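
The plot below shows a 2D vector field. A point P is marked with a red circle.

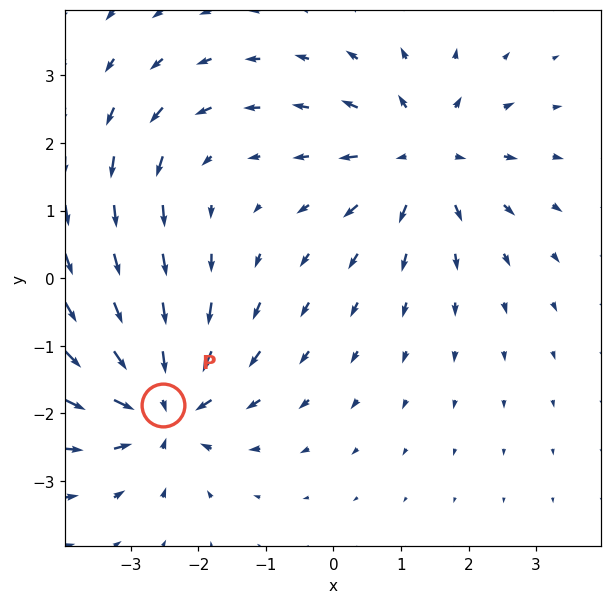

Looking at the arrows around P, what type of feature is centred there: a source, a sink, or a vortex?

At P (-2.5, -1.9) the arrows converge inward. Divergence about -6, curl ≈0 — negative divergence with near-zero curl is a sink.

sink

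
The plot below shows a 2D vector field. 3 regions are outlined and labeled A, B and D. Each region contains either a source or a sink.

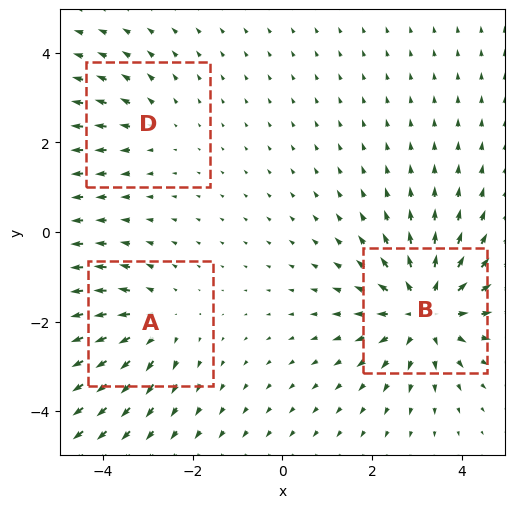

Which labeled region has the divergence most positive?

B

Divergence at each region's feature centre — A: about +3, B: about +5, D: about +2. Region B is most positive.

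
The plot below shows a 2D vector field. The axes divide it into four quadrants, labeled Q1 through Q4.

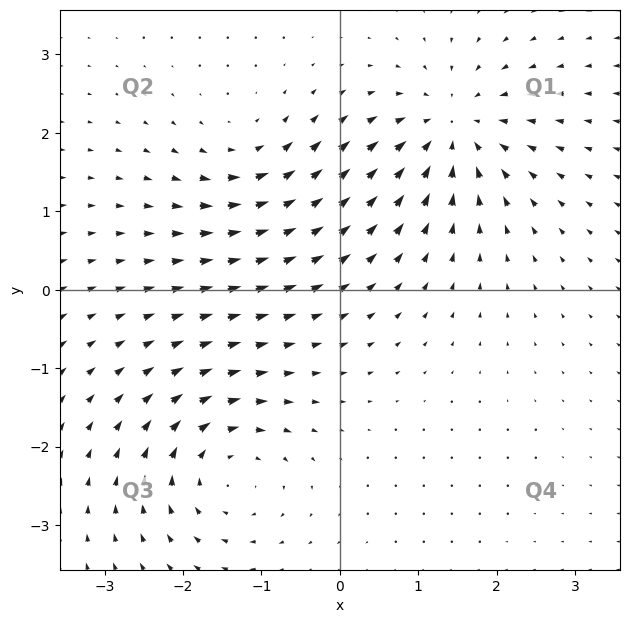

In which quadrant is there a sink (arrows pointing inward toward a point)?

The sink sits at approximately (1.4, 2.0), which lies in quadrant Q1. The divergence there is about -6, negative as expected for a sink.

Q1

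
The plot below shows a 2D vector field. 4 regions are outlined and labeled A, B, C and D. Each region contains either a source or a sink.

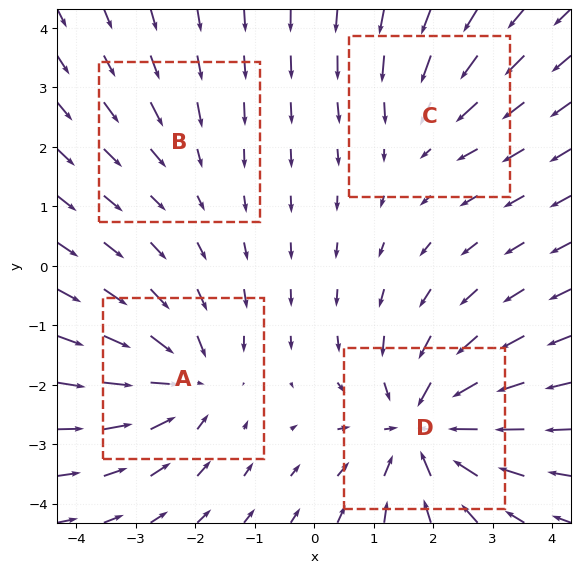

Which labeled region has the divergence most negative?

Divergence at each region's feature centre — A: about -5, B: about -2, C: about -3, D: about -7. Region D is most negative.

D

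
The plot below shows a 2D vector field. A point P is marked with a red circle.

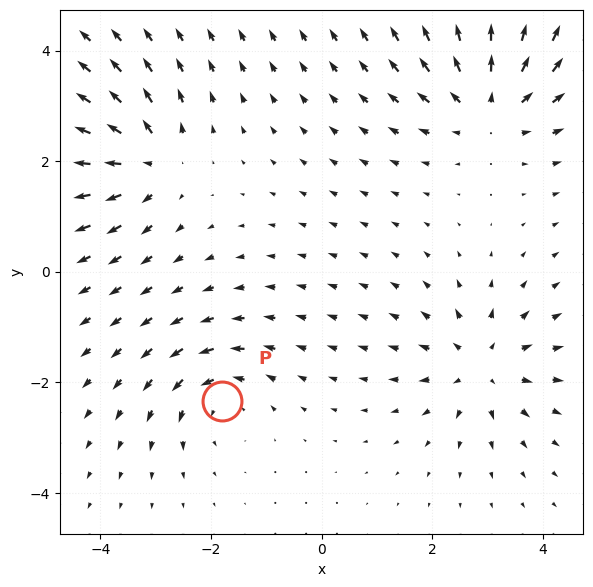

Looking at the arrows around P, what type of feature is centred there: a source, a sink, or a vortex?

vortex

At P (-1.8, -2.3) the arrows circulate counterclockwise. Divergence ≈0, curl about +4 — near-zero divergence with nonzero curl is a vortex.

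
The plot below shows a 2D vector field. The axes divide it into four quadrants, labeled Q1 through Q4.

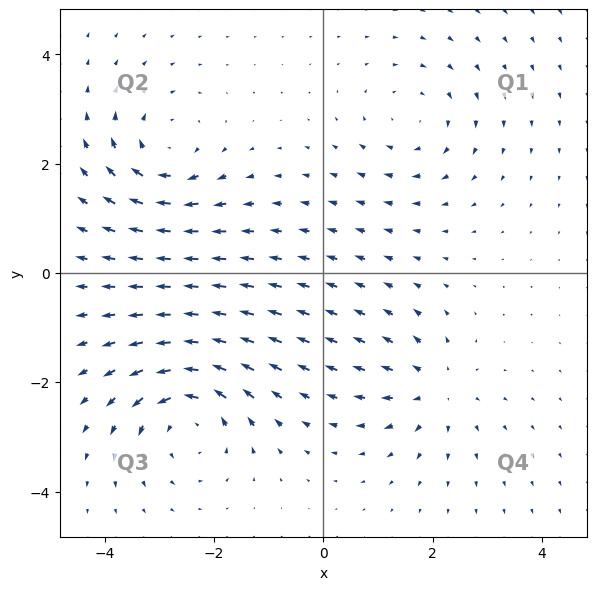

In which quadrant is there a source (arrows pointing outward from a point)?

Q4

The source sits at approximately (2.0, -2.1), which lies in quadrant Q4. The divergence there is about +4, positive as expected for a source.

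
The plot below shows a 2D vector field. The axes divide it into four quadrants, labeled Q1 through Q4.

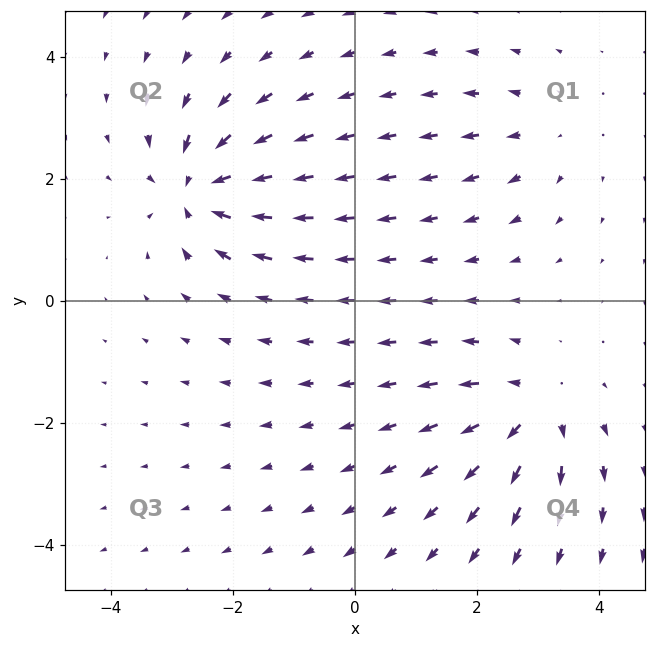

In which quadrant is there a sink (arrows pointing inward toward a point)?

The sink sits at approximately (-2.6, 1.8), which lies in quadrant Q2. The divergence there is about -7, negative as expected for a sink.

Q2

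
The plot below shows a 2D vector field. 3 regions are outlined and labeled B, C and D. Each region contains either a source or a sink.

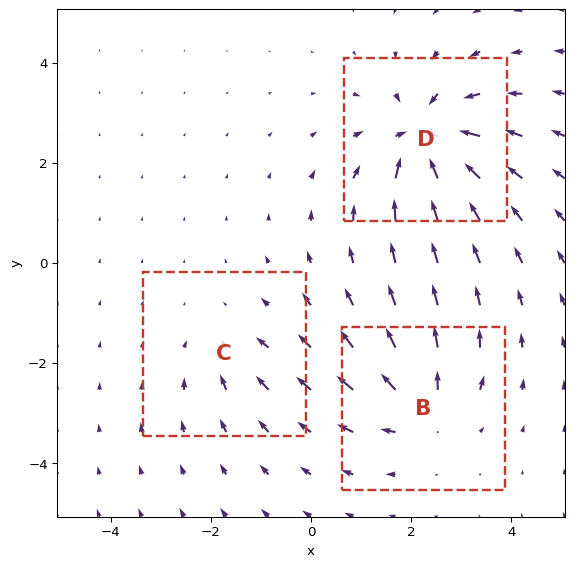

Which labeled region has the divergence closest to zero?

C

Divergence at each region's feature centre — B: about +4, C: about -2, D: about -5. Region C is closest to zero.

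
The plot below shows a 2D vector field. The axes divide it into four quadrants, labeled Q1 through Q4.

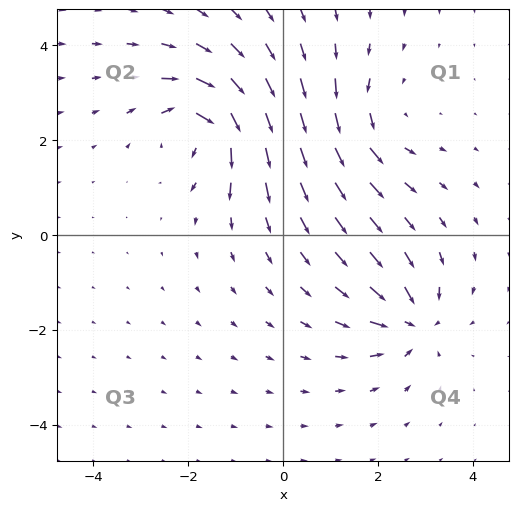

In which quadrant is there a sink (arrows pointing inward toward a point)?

Q4

The sink sits at approximately (2.7, -1.8), which lies in quadrant Q4. The divergence there is about -4, negative as expected for a sink.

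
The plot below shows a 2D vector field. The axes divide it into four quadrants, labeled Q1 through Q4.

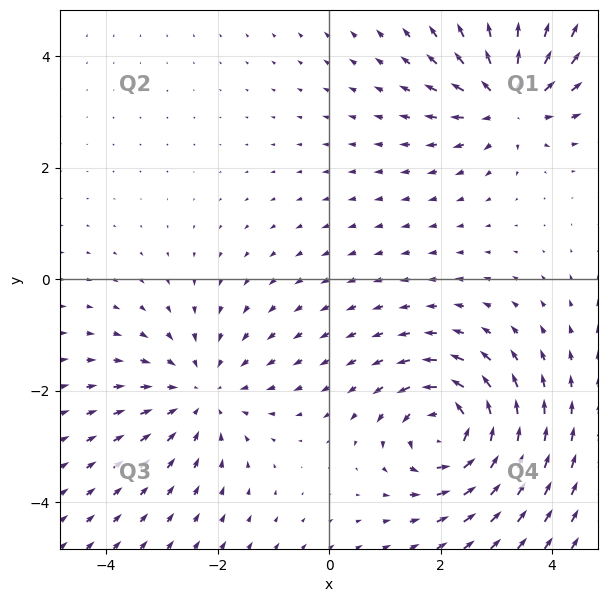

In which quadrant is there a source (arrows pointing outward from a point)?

Q1

The source sits at approximately (3.2, 3.2), which lies in quadrant Q1. The divergence there is about +4, positive as expected for a source.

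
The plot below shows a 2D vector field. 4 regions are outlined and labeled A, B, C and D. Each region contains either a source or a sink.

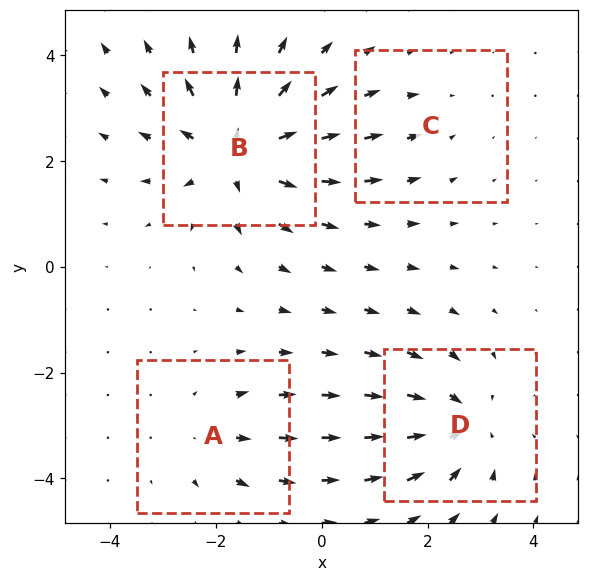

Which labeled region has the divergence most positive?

Divergence at each region's feature centre — A: about +3, B: about +7, C: about -2, D: about -5. Region B is most positive.

B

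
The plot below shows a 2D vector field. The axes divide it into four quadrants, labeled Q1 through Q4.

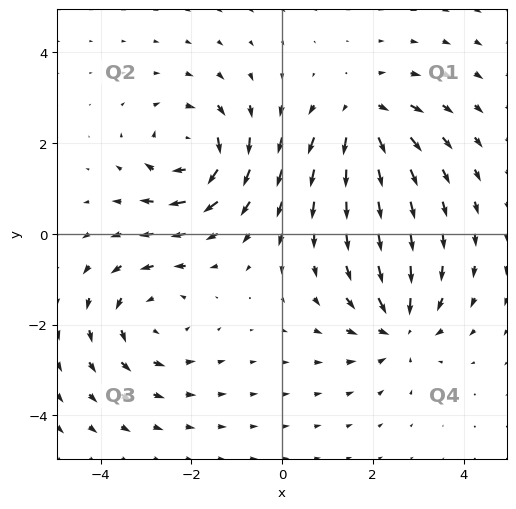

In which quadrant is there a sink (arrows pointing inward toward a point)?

The sink sits at approximately (2.6, -2.1), which lies in quadrant Q4. The divergence there is about -5, negative as expected for a sink.

Q4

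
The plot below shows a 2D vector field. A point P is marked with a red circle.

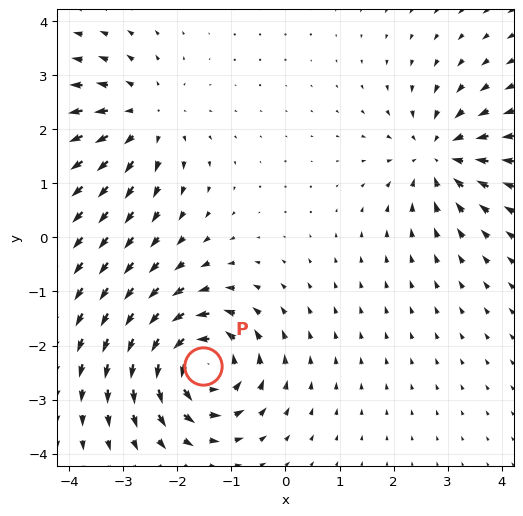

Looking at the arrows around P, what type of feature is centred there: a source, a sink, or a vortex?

vortex

At P (-1.5, -2.4) the arrows circulate counterclockwise. Divergence ≈0, curl about +6 — near-zero divergence with nonzero curl is a vortex.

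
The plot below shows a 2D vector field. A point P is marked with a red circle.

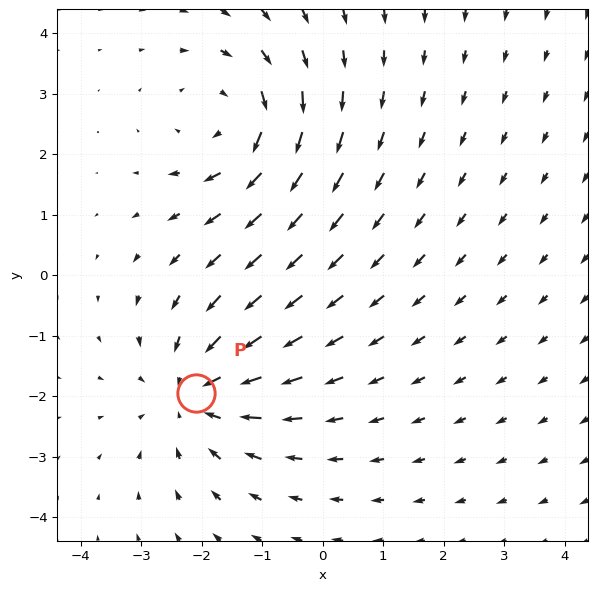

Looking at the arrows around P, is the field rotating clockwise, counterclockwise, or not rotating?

Near P at (-2.1, -2.0) the arrows show no circulation. The curl there is ≈0.

not rotating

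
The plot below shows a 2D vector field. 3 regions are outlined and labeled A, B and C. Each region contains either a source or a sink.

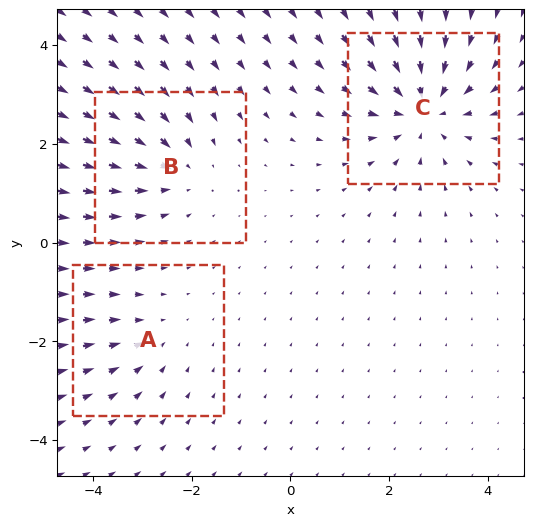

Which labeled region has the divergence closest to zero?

Divergence at each region's feature centre — A: about -2, B: about -3, C: about -5. Region A is closest to zero.

A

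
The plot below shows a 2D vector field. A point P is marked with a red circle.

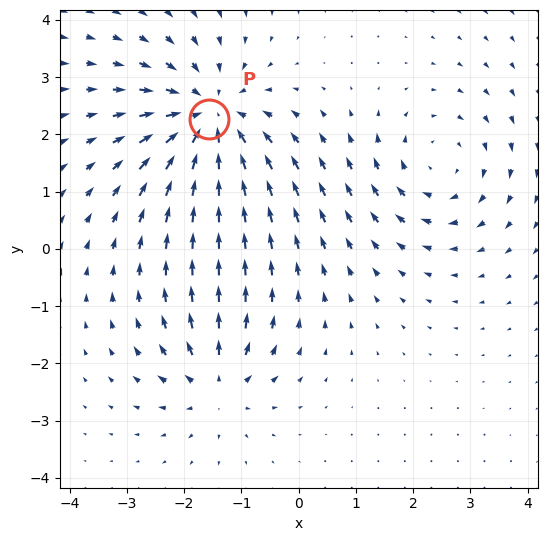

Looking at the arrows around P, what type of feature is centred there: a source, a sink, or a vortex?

sink

At P (-1.6, 2.3) the arrows converge inward. Divergence about -5, curl ≈0 — negative divergence with near-zero curl is a sink.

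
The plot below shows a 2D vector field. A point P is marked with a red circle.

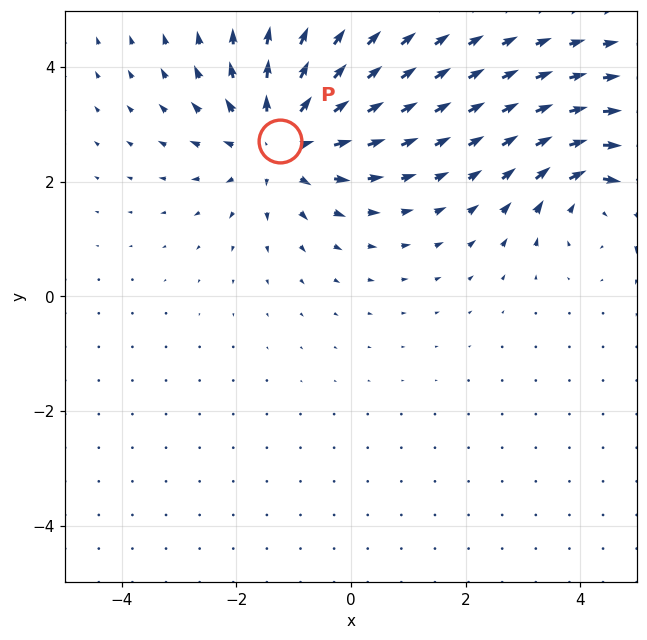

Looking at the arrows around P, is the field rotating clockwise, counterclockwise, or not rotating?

not rotating

Near P at (-1.2, 2.7) the arrows show no circulation. The curl there is ≈0.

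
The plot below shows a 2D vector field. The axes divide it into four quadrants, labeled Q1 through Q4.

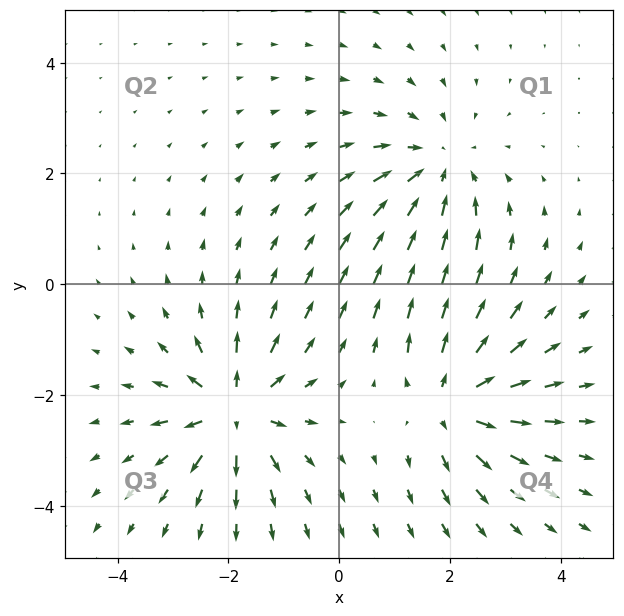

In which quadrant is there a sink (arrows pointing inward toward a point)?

The sink sits at approximately (1.8, 2.1), which lies in quadrant Q1. The divergence there is about -3, negative as expected for a sink.

Q1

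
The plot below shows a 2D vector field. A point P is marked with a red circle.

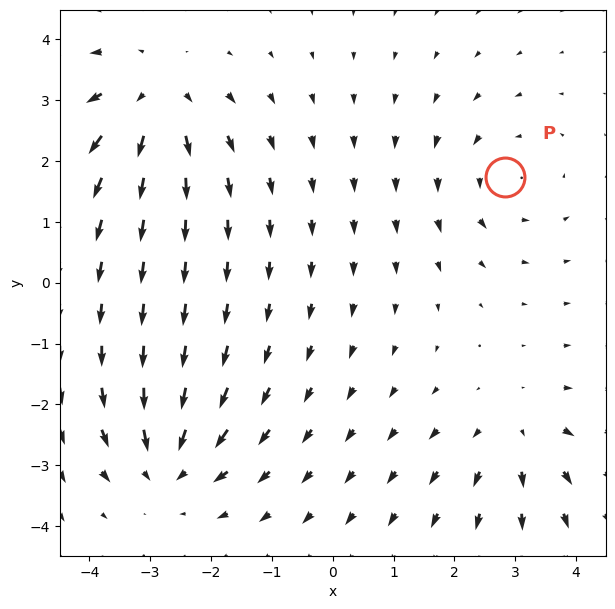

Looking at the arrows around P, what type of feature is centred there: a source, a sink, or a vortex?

vortex

At P (2.8, 1.7) the arrows circulate counterclockwise. Divergence ≈0, curl about +3 — near-zero divergence with nonzero curl is a vortex.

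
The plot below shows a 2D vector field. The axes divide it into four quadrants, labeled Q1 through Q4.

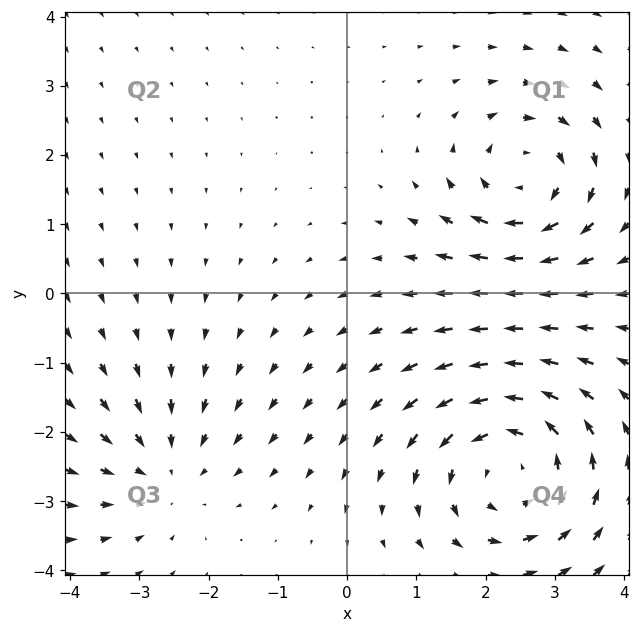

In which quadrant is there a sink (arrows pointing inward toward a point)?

Q3

The sink sits at approximately (-2.6, -2.6), which lies in quadrant Q3. The divergence there is about -3, negative as expected for a sink.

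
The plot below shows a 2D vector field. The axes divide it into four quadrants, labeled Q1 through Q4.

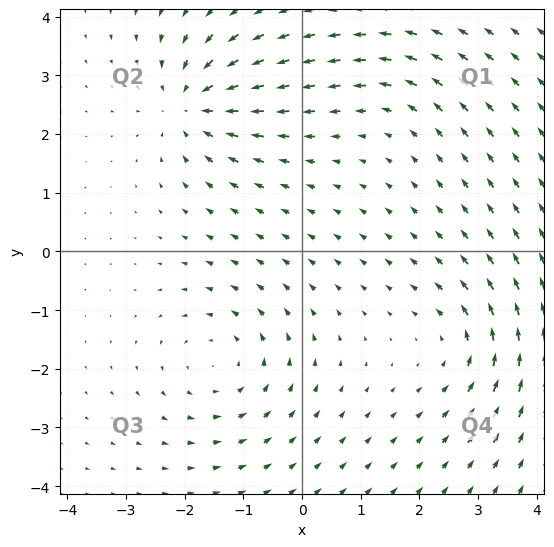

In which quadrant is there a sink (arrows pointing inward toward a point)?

Q2

The sink sits at approximately (-1.9, 2.5), which lies in quadrant Q2. The divergence there is about -6, negative as expected for a sink.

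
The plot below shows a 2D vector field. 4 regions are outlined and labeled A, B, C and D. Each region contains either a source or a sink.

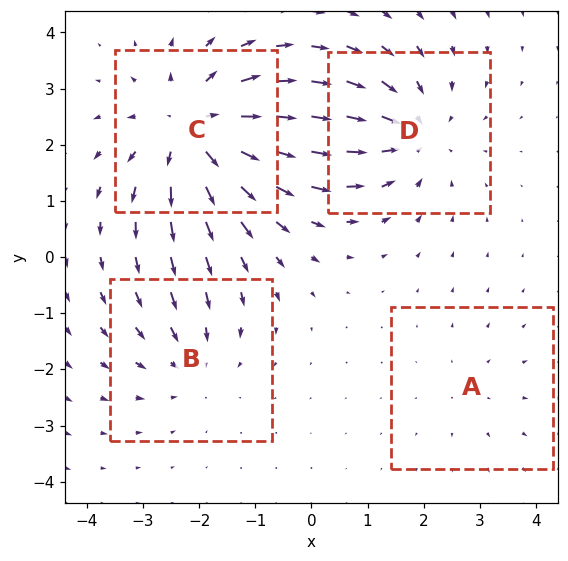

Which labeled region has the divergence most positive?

Divergence at each region's feature centre — A: about +2, B: about -3, C: about +6, D: about -4. Region C is most positive.

C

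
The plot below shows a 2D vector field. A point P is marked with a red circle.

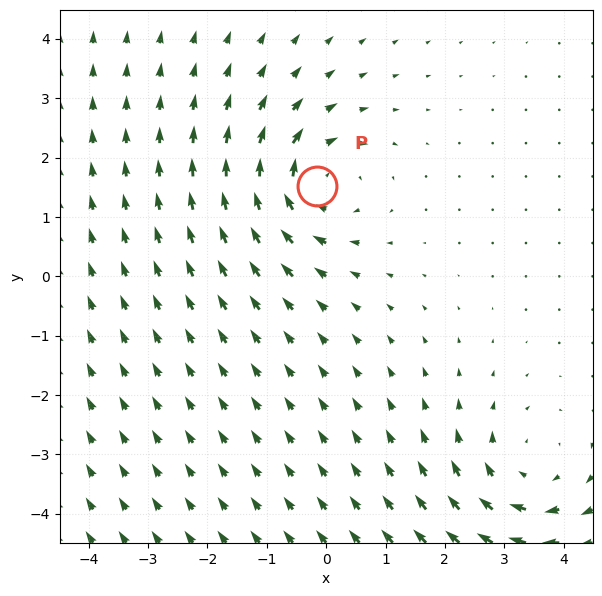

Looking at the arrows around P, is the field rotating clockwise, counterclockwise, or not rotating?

Near P at (-0.2, 1.5) the arrows circulate clockwise. The curl (z-component) there is about -5; negative curl means clockwise rotation.

clockwise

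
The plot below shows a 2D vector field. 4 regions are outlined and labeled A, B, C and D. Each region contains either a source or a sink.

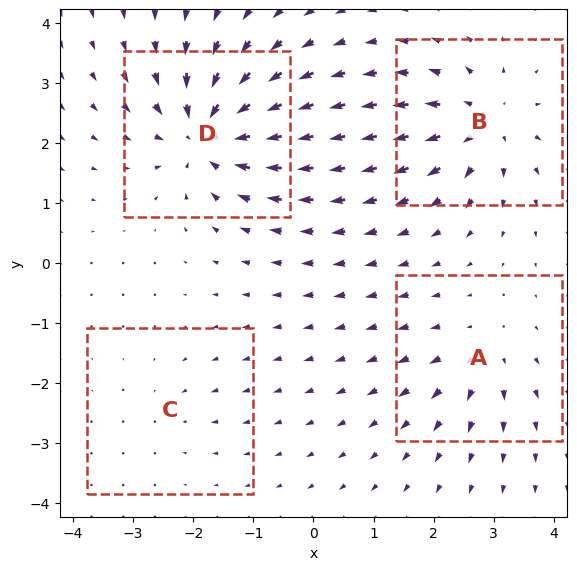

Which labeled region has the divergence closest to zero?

Divergence at each region's feature centre — A: about +4, B: about +6, C: about -2, D: about -8. Region C is closest to zero.

C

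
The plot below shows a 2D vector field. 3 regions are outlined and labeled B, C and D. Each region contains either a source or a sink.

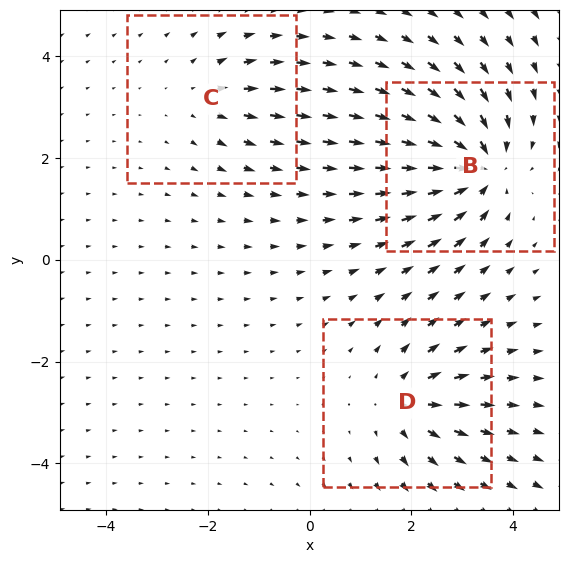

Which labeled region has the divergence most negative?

Divergence at each region's feature centre — B: about -5, C: about +2, D: about +4. Region B is most negative.

B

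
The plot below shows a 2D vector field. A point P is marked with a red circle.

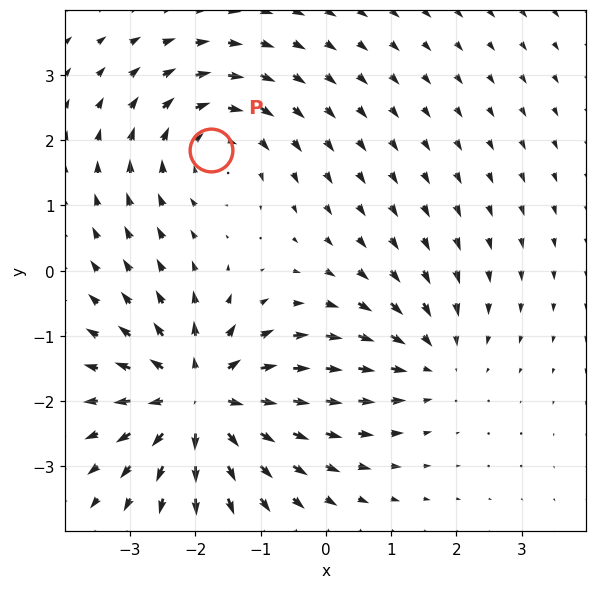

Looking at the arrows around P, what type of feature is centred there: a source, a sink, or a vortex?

vortex

At P (-1.8, 1.9) the arrows circulate clockwise. Divergence ≈0, curl about -3 — near-zero divergence with nonzero curl is a vortex.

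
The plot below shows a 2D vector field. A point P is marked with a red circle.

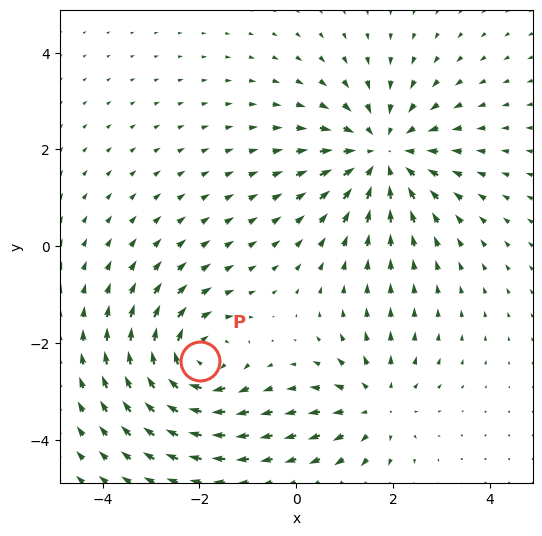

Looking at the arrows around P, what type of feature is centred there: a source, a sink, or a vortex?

vortex

At P (-2.0, -2.4) the arrows circulate clockwise. Divergence ≈0, curl about -5 — near-zero divergence with nonzero curl is a vortex.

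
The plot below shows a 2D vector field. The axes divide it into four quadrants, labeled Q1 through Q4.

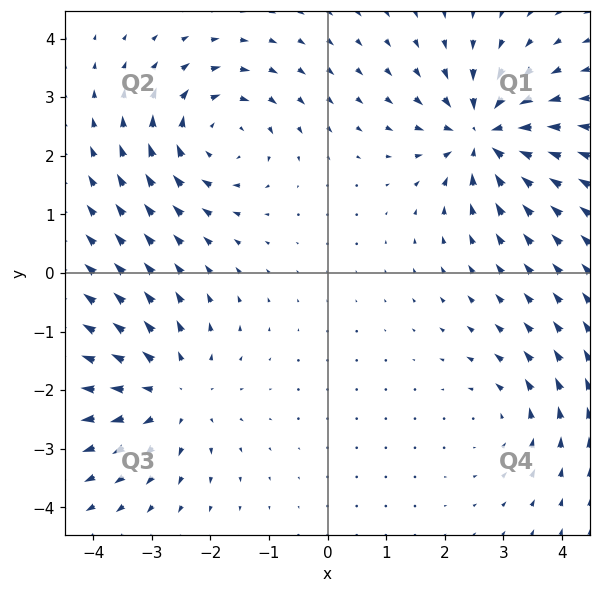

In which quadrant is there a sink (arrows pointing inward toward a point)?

The sink sits at approximately (2.7, 2.4), which lies in quadrant Q1. The divergence there is about -7, negative as expected for a sink.

Q1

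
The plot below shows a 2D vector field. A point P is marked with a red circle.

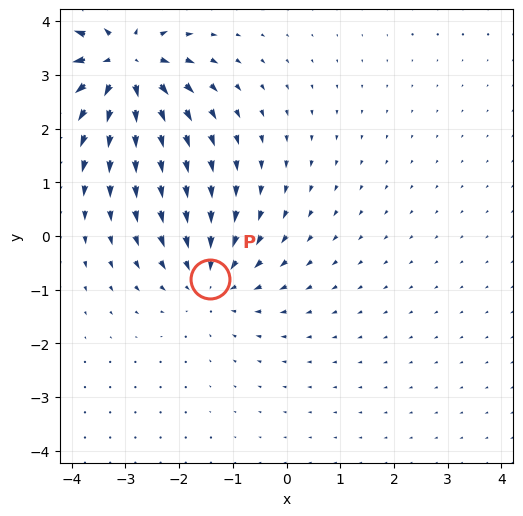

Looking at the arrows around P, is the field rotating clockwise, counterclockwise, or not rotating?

Near P at (-1.4, -0.8) the arrows show no circulation. The curl there is ≈0.

not rotating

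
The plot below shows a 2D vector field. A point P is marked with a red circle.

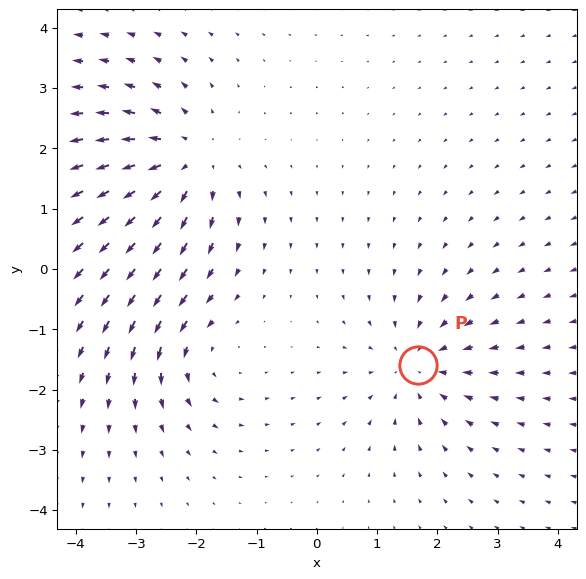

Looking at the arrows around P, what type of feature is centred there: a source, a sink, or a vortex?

sink

At P (1.7, -1.6) the arrows converge inward. Divergence about -4, curl ≈0 — negative divergence with near-zero curl is a sink.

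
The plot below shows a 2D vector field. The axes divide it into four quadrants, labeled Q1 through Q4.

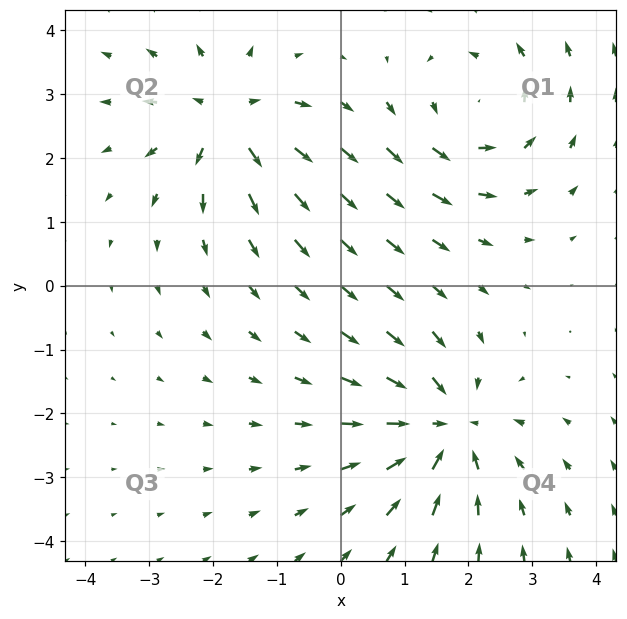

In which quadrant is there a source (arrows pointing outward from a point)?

Q2

The source sits at approximately (-1.8, 2.6), which lies in quadrant Q2. The divergence there is about +5, positive as expected for a source.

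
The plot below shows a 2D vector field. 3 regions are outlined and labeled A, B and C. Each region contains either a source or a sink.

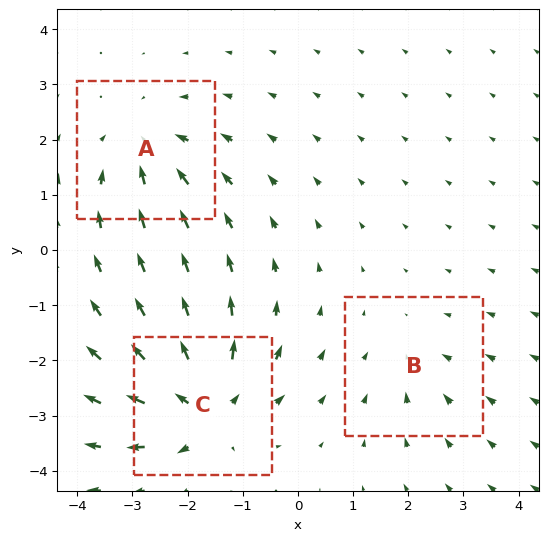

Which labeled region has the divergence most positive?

Divergence at each region's feature centre — A: about -3, B: about -2, C: about +5. Region C is most positive.

C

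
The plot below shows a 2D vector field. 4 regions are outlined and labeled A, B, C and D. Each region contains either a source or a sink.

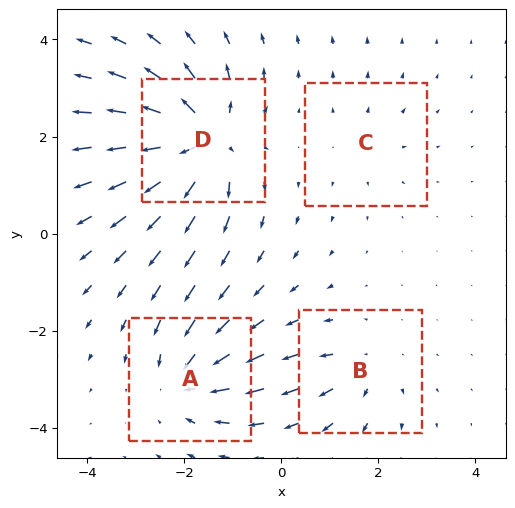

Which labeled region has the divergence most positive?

Divergence at each region's feature centre — A: about -5, B: about +4, C: about +2, D: about +8. Region D is most positive.

D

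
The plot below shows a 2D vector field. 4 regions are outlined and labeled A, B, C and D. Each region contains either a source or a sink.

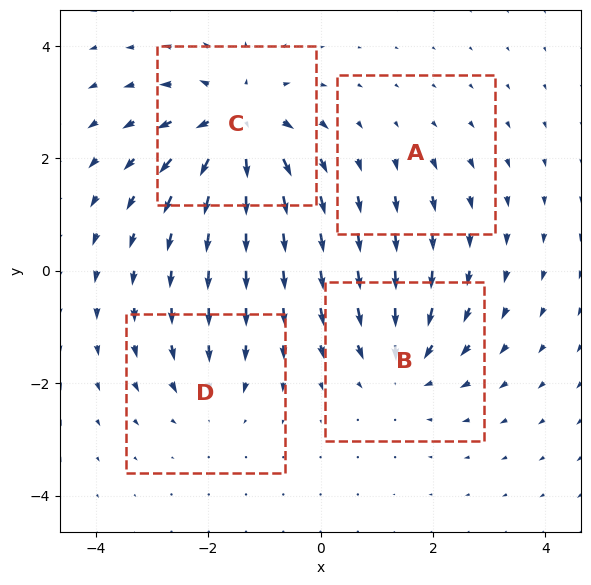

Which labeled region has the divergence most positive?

C

Divergence at each region's feature centre — A: about +2, B: about -5, C: about +8, D: about -4. Region C is most positive.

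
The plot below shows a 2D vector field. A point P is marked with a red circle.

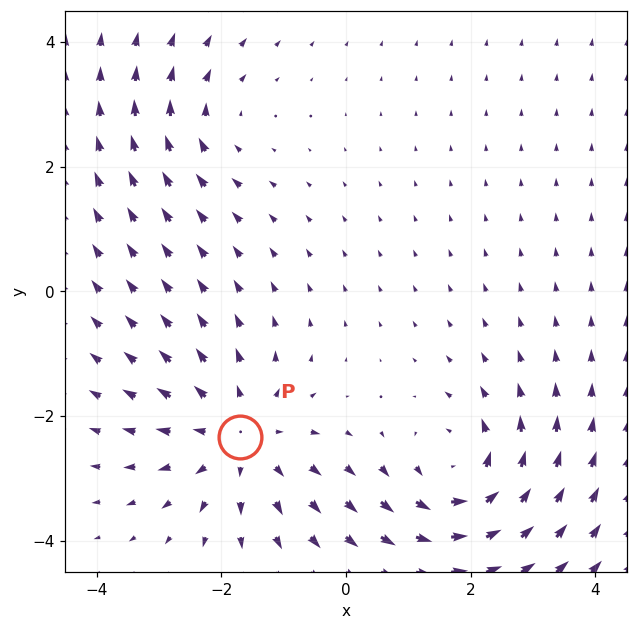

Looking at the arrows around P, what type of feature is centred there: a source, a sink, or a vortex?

At P (-1.7, -2.3) the arrows spread outward. Divergence about +4, curl ≈0 — positive divergence with near-zero curl is a source.

source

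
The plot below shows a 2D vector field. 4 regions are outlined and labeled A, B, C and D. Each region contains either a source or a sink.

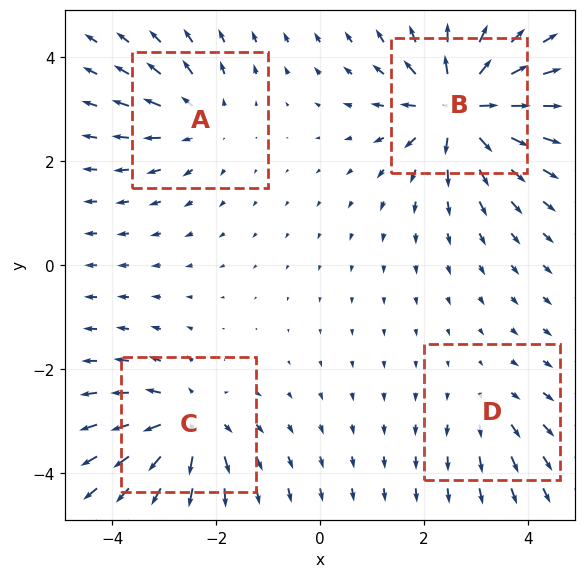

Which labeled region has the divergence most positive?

B

Divergence at each region's feature centre — A: about +4, B: about +8, C: about +6, D: about +2. Region B is most positive.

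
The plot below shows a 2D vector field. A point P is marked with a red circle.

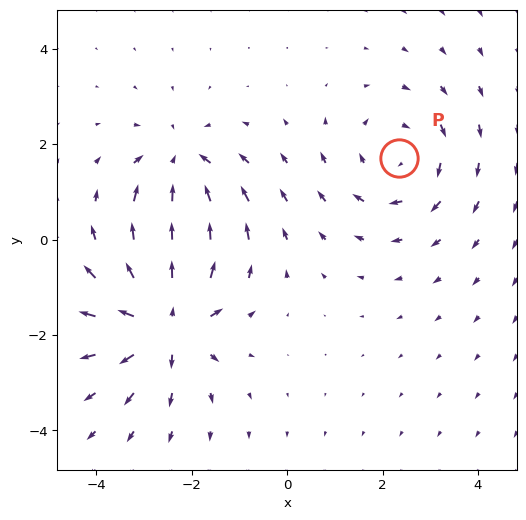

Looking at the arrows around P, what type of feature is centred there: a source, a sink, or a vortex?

vortex

At P (2.3, 1.7) the arrows circulate clockwise. Divergence ≈0, curl about -3 — near-zero divergence with nonzero curl is a vortex.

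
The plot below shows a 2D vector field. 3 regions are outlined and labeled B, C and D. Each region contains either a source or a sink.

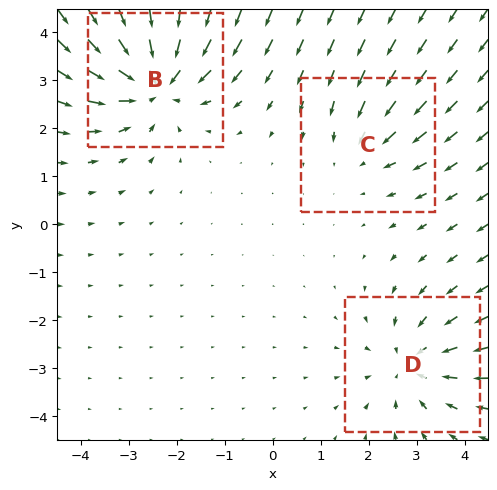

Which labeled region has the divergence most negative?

B

Divergence at each region's feature centre — B: about -5, C: about -2, D: about -3. Region B is most negative.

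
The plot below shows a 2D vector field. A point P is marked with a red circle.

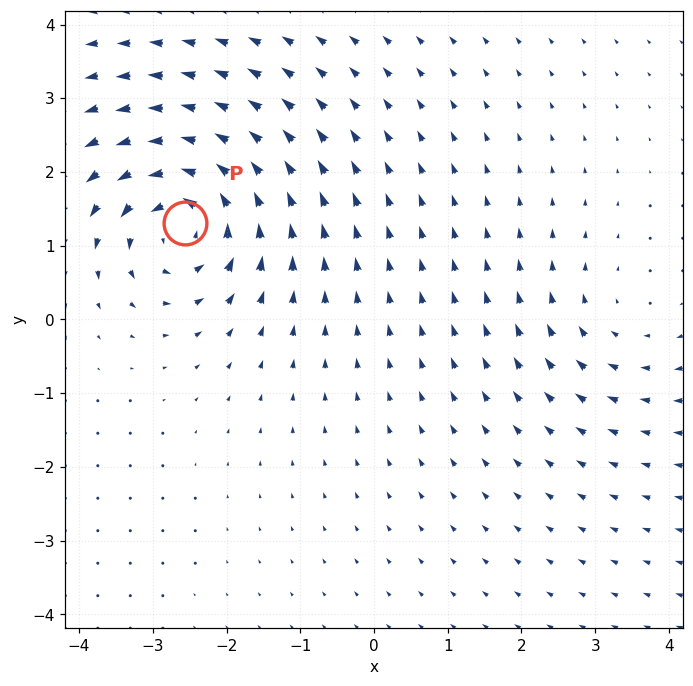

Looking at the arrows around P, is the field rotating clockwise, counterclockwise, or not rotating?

Near P at (-2.6, 1.3) the arrows circulate counterclockwise. The curl (z-component) there is about +7; positive curl means counterclockwise rotation.

counterclockwise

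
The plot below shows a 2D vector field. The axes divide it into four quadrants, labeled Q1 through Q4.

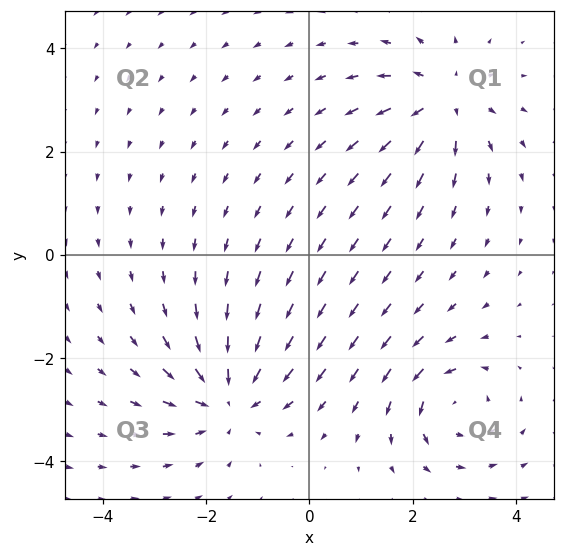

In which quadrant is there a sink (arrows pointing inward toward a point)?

Q3

The sink sits at approximately (-1.6, -2.8), which lies in quadrant Q3. The divergence there is about -5, negative as expected for a sink.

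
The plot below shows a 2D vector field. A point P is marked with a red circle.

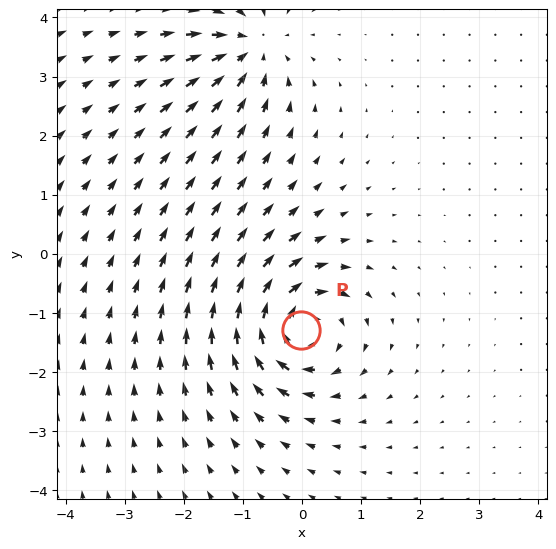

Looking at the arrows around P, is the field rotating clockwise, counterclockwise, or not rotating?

Near P at (-0.0, -1.3) the arrows circulate clockwise. The curl (z-component) there is about -7; negative curl means clockwise rotation.

clockwise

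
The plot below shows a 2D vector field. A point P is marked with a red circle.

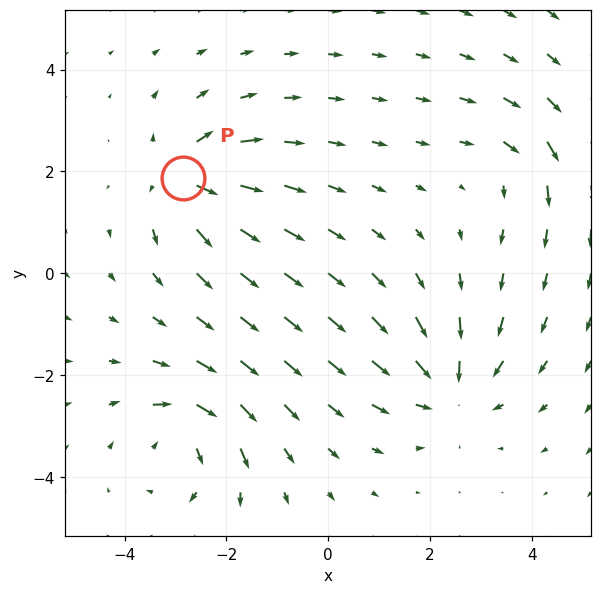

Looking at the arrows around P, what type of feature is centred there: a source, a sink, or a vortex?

source

At P (-2.9, 1.9) the arrows spread outward. Divergence about +5, curl ≈0 — positive divergence with near-zero curl is a source.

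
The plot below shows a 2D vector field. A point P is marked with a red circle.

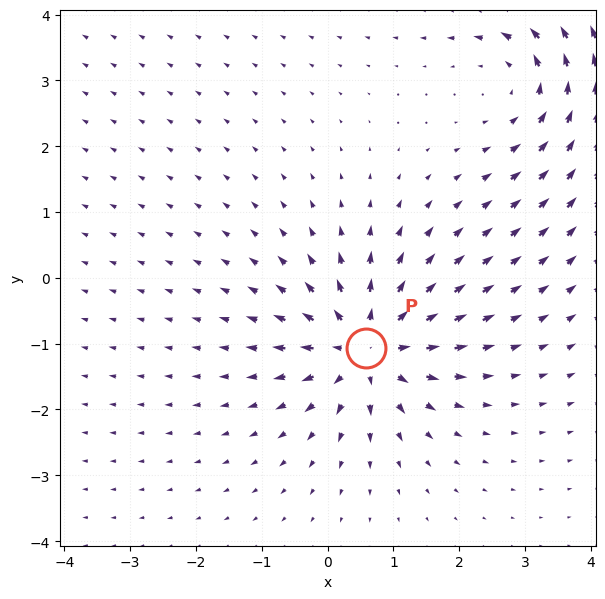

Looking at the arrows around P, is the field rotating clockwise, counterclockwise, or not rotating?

not rotating

Near P at (0.6, -1.1) the arrows show no circulation. The curl there is ≈0.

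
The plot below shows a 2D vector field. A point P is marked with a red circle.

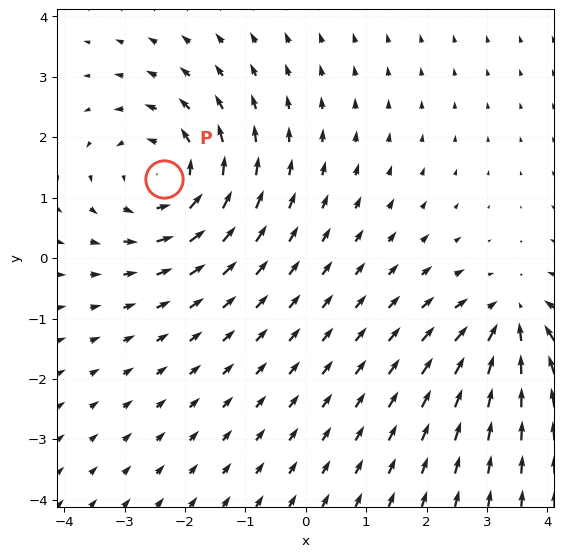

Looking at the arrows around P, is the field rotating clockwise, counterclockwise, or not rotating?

counterclockwise

Near P at (-2.3, 1.3) the arrows circulate counterclockwise. The curl (z-component) there is about +4; positive curl means counterclockwise rotation.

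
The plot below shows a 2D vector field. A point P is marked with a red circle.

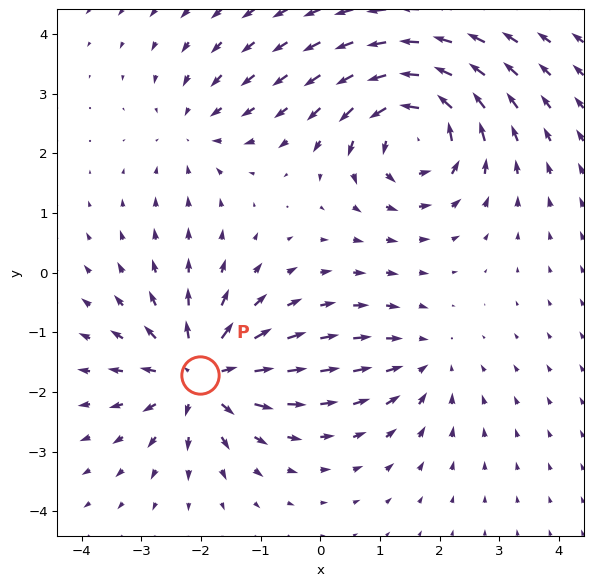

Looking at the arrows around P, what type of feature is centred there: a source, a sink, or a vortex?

source

At P (-2.0, -1.7) the arrows spread outward. Divergence about +6, curl ≈0 — positive divergence with near-zero curl is a source.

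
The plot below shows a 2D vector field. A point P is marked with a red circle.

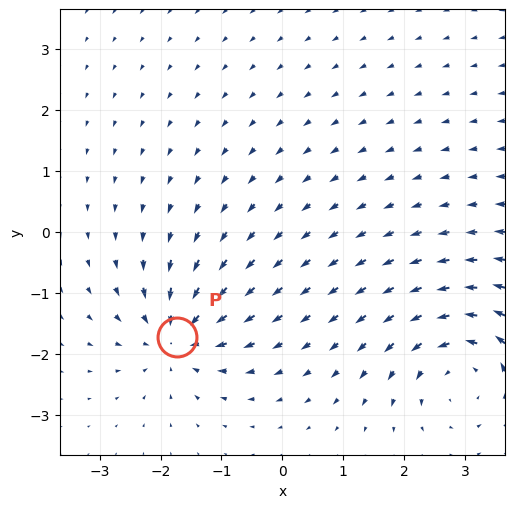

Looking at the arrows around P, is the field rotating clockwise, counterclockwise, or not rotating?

Near P at (-1.7, -1.7) the arrows show no circulation. The curl there is ≈0.

not rotating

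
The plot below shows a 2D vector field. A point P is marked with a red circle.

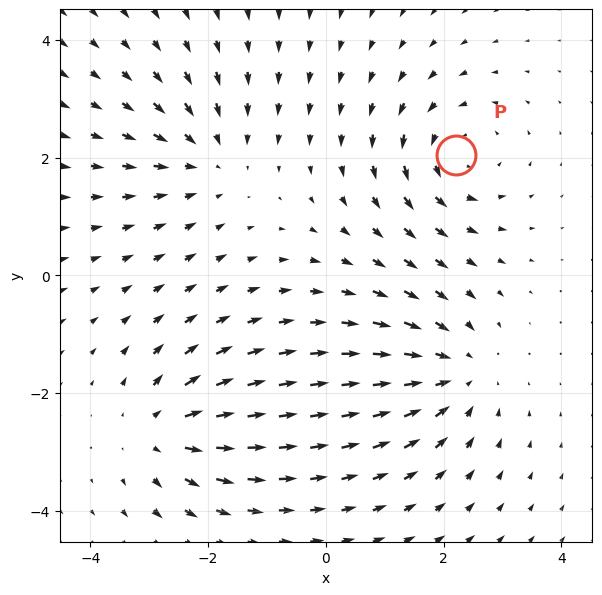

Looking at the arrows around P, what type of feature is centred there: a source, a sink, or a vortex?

At P (2.2, 2.0) the arrows circulate counterclockwise. Divergence ≈0, curl about +4 — near-zero divergence with nonzero curl is a vortex.

vortex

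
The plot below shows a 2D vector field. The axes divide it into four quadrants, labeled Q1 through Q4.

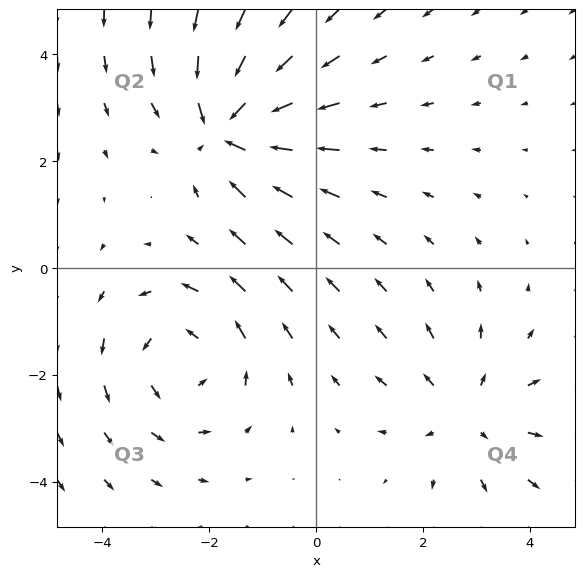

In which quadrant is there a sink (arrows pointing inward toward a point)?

Q2

The sink sits at approximately (-1.7, 2.6), which lies in quadrant Q2. The divergence there is about -5, negative as expected for a sink.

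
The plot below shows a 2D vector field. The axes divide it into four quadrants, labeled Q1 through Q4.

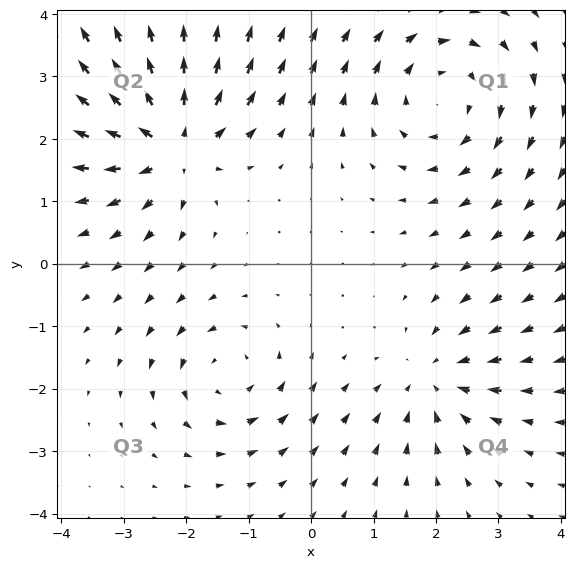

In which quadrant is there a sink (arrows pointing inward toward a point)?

Q4

The sink sits at approximately (2.0, -1.9), which lies in quadrant Q4. The divergence there is about -4, negative as expected for a sink.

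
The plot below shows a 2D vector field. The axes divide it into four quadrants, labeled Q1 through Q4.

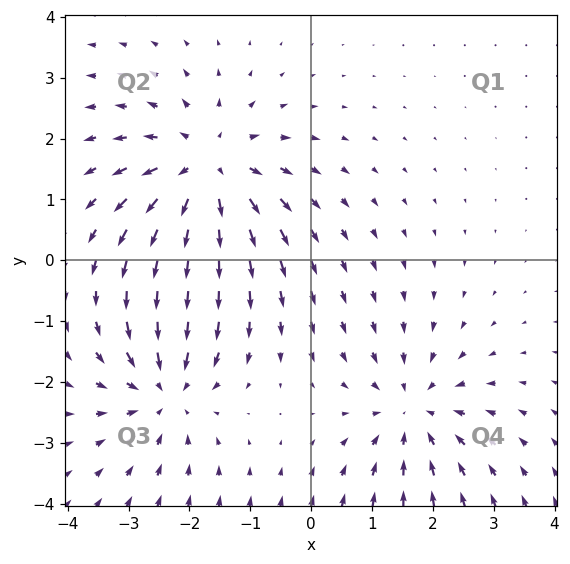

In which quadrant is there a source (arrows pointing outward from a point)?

The source sits at approximately (-1.7, 1.5), which lies in quadrant Q2. The divergence there is about +5, positive as expected for a source.

Q2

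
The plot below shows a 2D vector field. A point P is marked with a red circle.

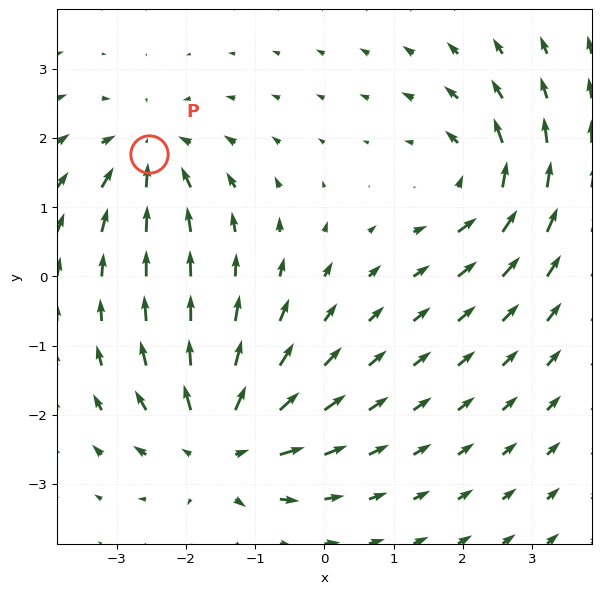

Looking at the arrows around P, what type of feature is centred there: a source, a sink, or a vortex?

At P (-2.5, 1.8) the arrows converge inward. Divergence about -4, curl ≈0 — negative divergence with near-zero curl is a sink.

sink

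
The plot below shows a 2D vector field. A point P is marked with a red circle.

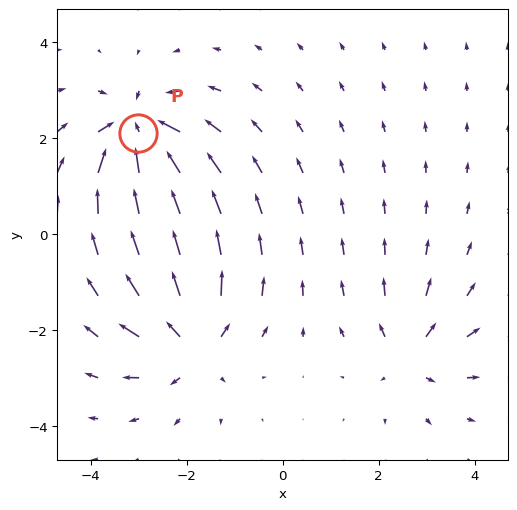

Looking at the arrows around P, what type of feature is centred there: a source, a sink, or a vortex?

sink

At P (-3.0, 2.1) the arrows converge inward. Divergence about -6, curl ≈0 — negative divergence with near-zero curl is a sink.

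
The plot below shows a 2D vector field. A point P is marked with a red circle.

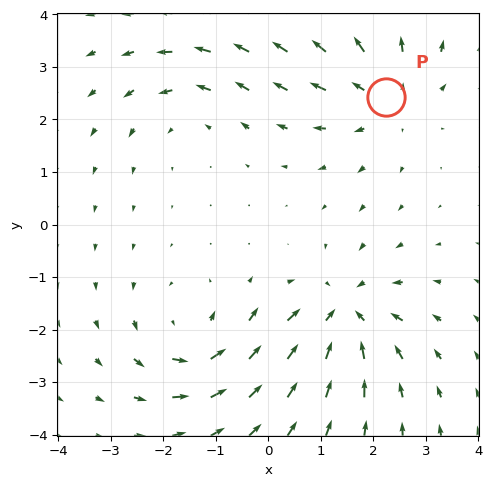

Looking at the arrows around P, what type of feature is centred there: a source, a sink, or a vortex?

At P (2.2, 2.4) the arrows spread outward. Divergence about +4, curl ≈0 — positive divergence with near-zero curl is a source.

source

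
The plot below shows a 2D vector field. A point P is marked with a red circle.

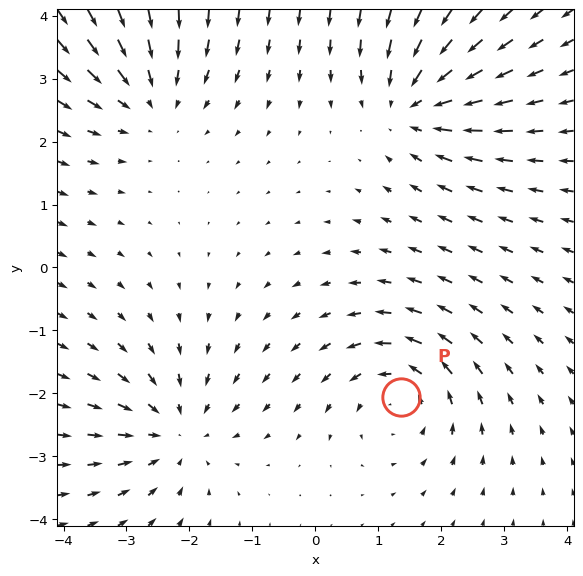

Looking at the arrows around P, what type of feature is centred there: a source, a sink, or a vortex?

At P (1.4, -2.1) the arrows circulate counterclockwise. Divergence ≈0, curl about +4 — near-zero divergence with nonzero curl is a vortex.

vortex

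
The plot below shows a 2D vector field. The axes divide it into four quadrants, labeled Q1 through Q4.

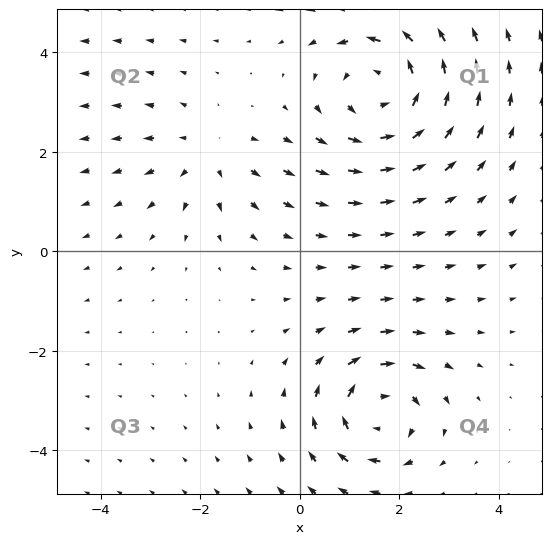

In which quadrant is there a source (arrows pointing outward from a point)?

The source sits at approximately (-1.9, 2.0), which lies in quadrant Q2. The divergence there is about +2, positive as expected for a source.

Q2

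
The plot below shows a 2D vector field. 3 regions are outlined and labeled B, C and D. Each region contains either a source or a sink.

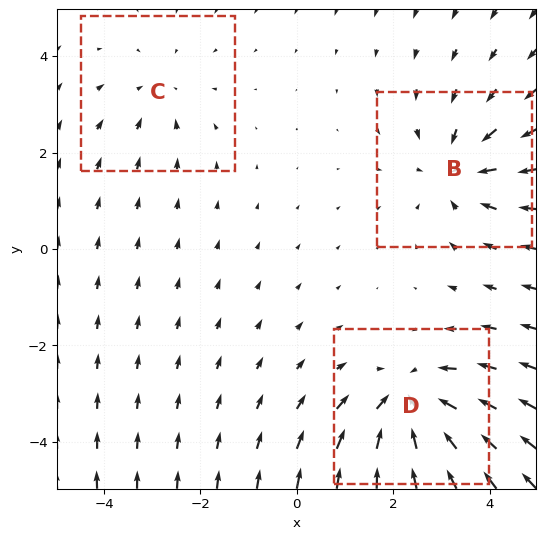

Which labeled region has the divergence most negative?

D

Divergence at each region's feature centre — B: about -3, C: about -2, D: about -4. Region D is most negative.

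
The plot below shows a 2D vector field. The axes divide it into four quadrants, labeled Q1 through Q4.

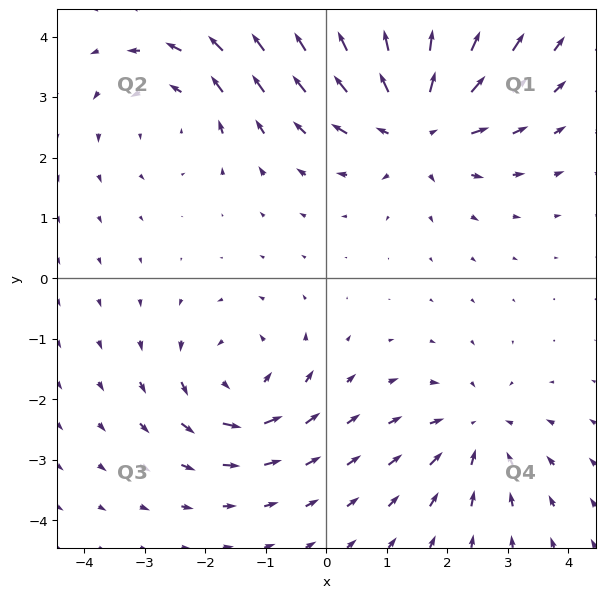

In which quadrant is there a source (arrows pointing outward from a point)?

The source sits at approximately (1.5, 2.6), which lies in quadrant Q1. The divergence there is about +5, positive as expected for a source.

Q1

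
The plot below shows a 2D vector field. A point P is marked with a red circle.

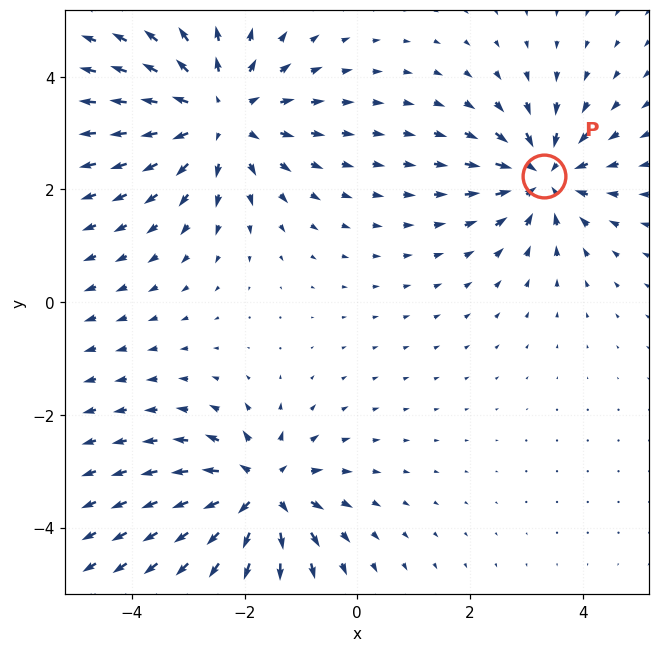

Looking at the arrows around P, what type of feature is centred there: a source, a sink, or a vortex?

sink

At P (3.3, 2.2) the arrows converge inward. Divergence about -4, curl ≈0 — negative divergence with near-zero curl is a sink.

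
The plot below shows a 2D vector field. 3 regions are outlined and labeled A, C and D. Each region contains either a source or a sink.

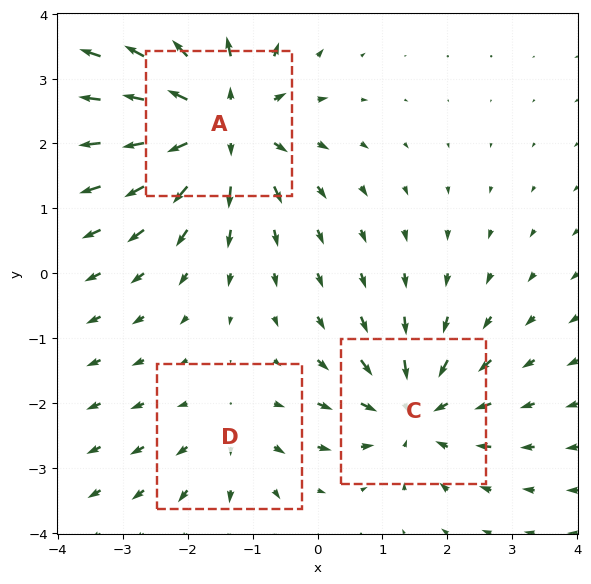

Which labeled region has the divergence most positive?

Divergence at each region's feature centre — A: about +5, C: about -4, D: about +2. Region A is most positive.

A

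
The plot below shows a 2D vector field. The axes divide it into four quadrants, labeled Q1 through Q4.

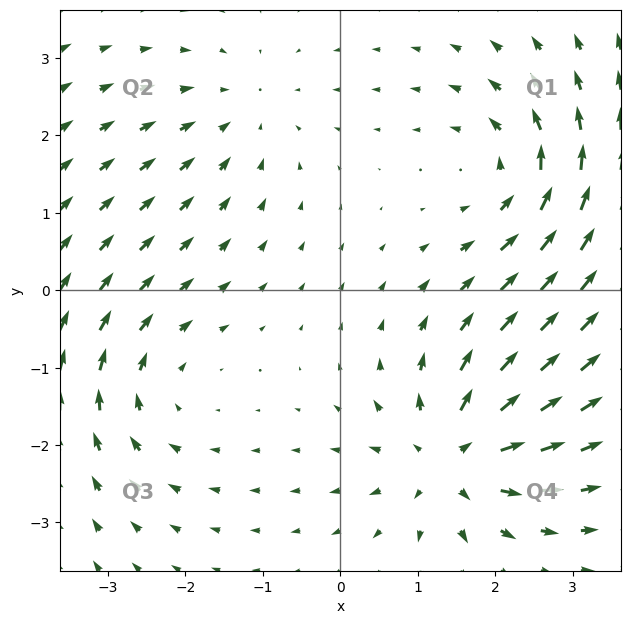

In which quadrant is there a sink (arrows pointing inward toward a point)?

Q2

The sink sits at approximately (-1.3, 2.3), which lies in quadrant Q2. The divergence there is about -3, negative as expected for a sink.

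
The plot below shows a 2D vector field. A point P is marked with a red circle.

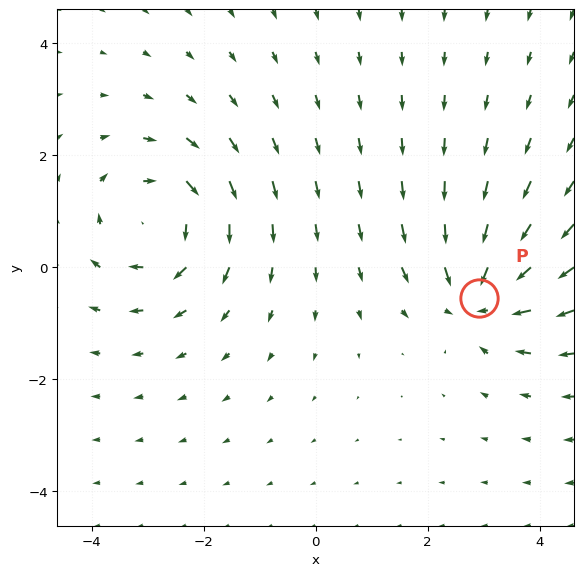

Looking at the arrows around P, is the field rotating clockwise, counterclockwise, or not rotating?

not rotating

Near P at (2.9, -0.5) the arrows show no circulation. The curl there is ≈0.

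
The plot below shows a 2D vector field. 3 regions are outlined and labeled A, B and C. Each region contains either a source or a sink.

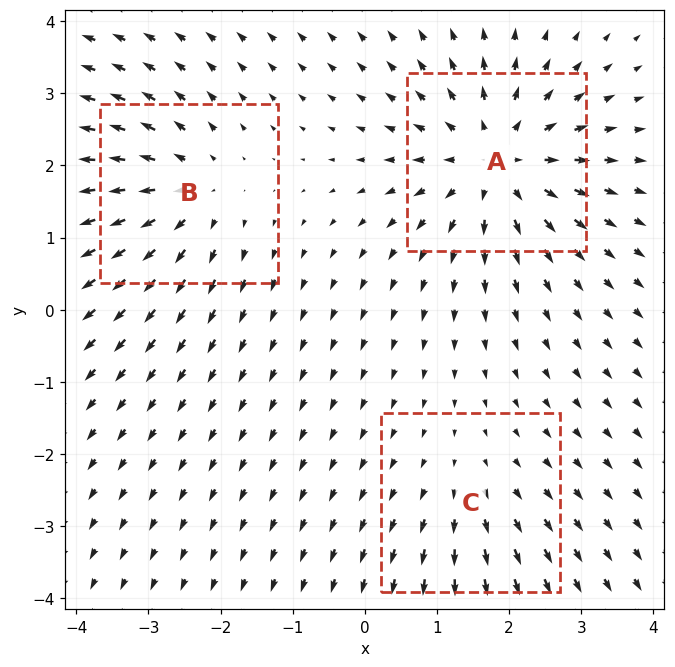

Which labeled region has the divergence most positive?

A

Divergence at each region's feature centre — A: about +5, B: about +3, C: about +2. Region A is most positive.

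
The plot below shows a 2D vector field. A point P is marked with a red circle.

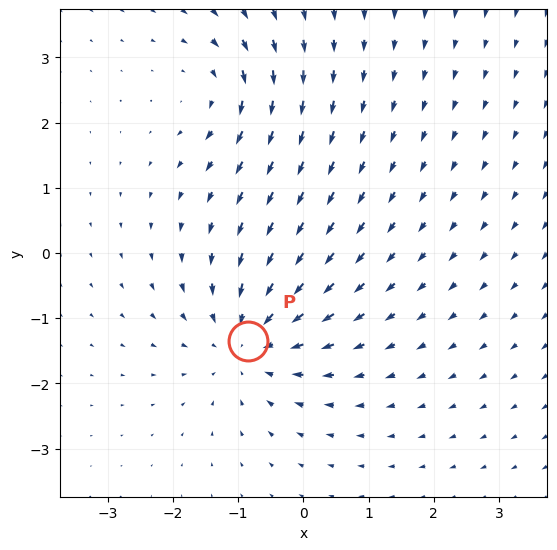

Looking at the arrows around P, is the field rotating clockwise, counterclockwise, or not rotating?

not rotating

Near P at (-0.8, -1.4) the arrows show no circulation. The curl there is ≈0.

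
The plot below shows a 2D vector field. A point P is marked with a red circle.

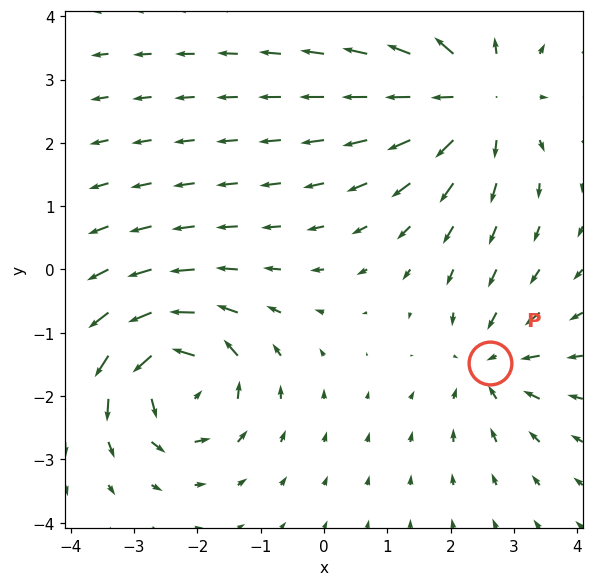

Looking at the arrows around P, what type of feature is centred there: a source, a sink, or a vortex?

sink

At P (2.6, -1.5) the arrows converge inward. Divergence about -4, curl ≈0 — negative divergence with near-zero curl is a sink.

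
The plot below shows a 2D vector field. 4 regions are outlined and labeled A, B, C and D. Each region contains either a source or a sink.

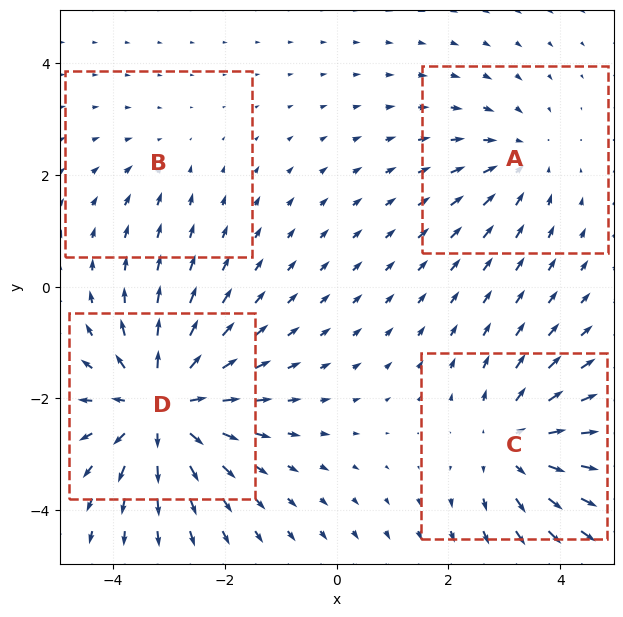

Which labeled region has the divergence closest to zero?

B

Divergence at each region's feature centre — A: about -3, B: about -2, C: about +5, D: about +7. Region B is closest to zero.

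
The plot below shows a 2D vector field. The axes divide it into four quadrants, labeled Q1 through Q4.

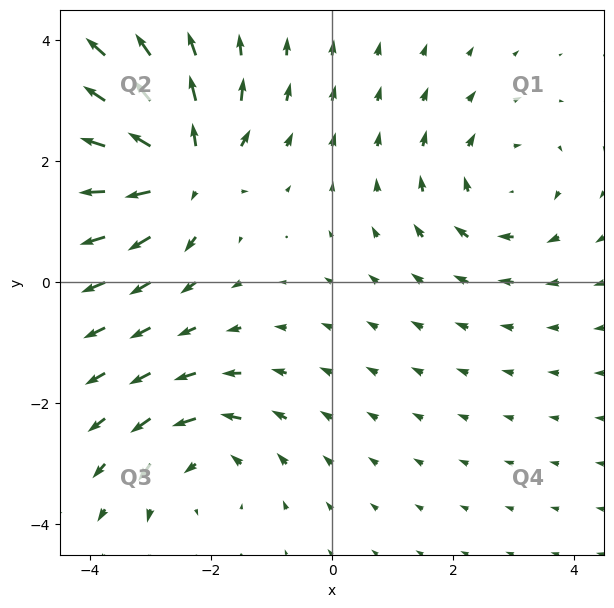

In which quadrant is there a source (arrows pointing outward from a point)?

Q2

The source sits at approximately (-2.5, 1.9), which lies in quadrant Q2. The divergence there is about +5, positive as expected for a source.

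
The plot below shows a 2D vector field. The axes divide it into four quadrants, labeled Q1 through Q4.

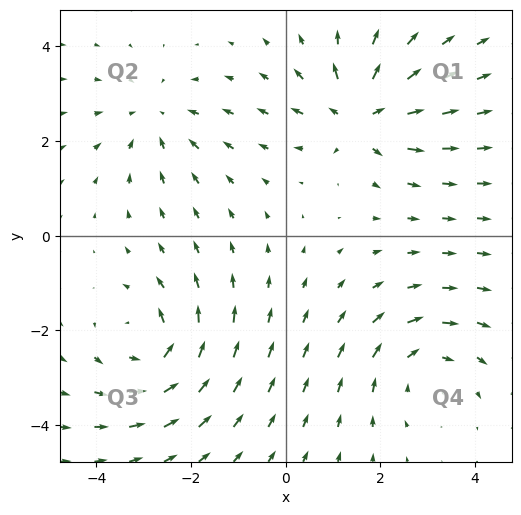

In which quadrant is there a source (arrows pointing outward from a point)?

Q1

The source sits at approximately (1.6, 2.5), which lies in quadrant Q1. The divergence there is about +5, positive as expected for a source.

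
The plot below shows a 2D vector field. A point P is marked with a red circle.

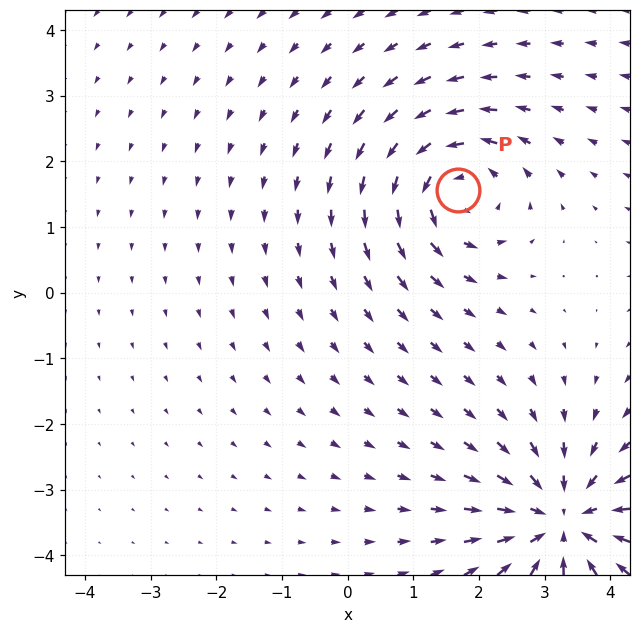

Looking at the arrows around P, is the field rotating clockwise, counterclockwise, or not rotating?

Near P at (1.7, 1.6) the arrows circulate counterclockwise. The curl (z-component) there is about +4; positive curl means counterclockwise rotation.

counterclockwise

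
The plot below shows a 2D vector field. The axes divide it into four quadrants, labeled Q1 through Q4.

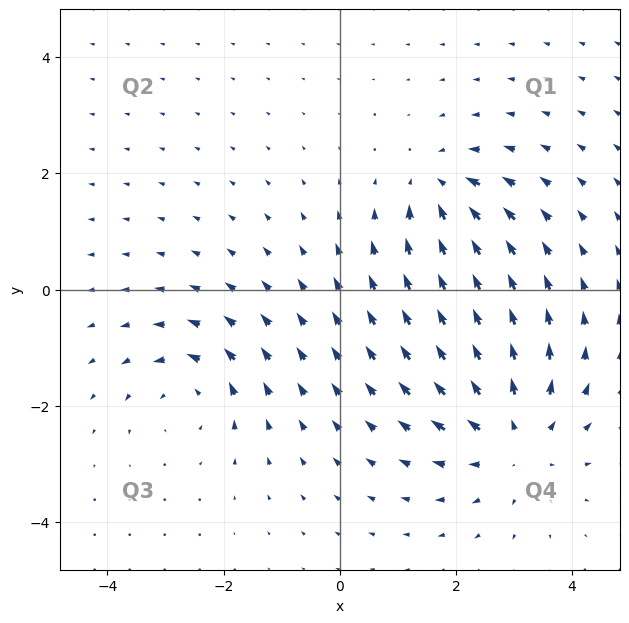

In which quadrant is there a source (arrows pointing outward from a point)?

Q4

The source sits at approximately (3.0, -2.6), which lies in quadrant Q4. The divergence there is about +4, positive as expected for a source.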